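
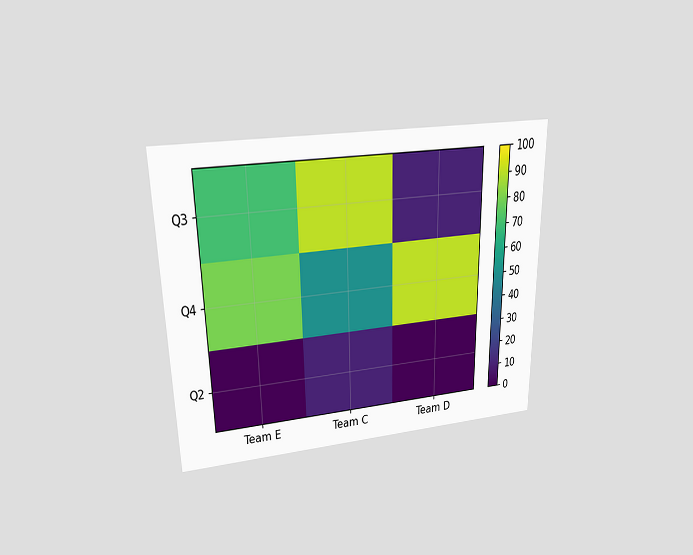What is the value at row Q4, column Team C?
The chart is viewed slightly from above. Matching cell (Q4, Team C) against the colorbar gives 50.

50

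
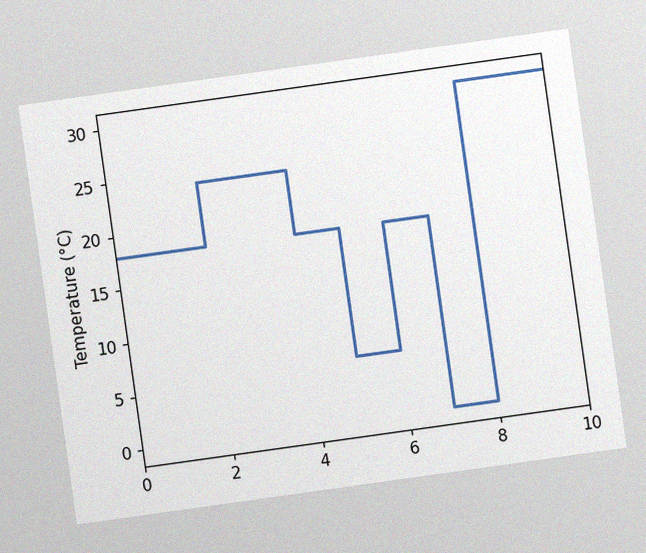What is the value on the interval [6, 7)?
The chart is tilted about 8° counter-clockwise, with some photo noise. On [6, 7) the step sits at 18°C.

18°C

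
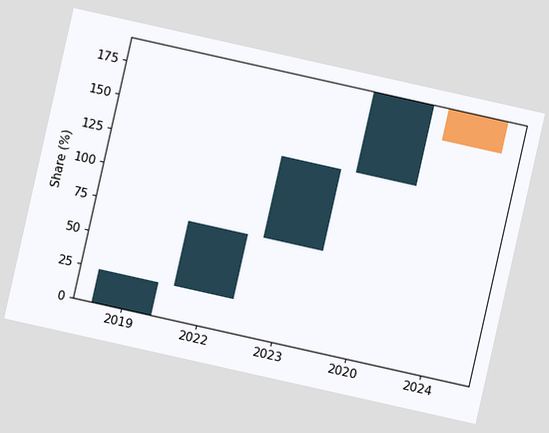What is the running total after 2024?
168%

The chart is tilted about 13° clockwise. After 2024 the running total reaches 168%.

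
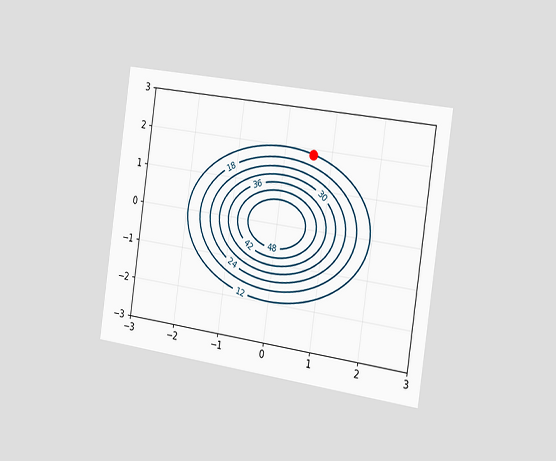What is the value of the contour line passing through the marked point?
The chart is tilted about 8° clockwise and viewed slightly from the right. The marked point sits on the contour labelled 12.

12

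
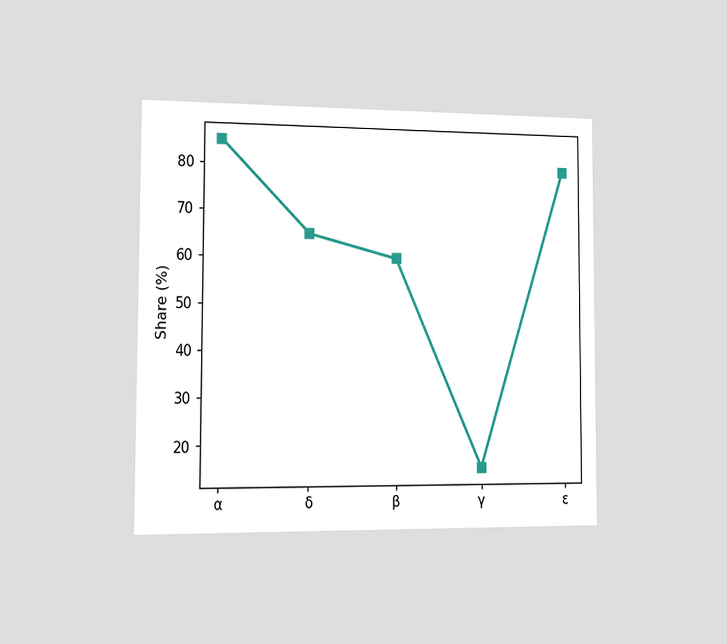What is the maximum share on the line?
The chart is viewed slightly from the left. The highest point is at α, and reading across to the y-axis gives 85%.

85%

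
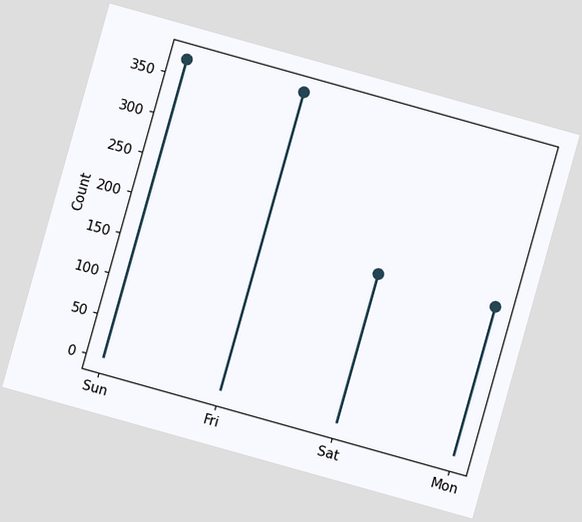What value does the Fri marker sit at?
372

The chart is tilted about 16° clockwise. The Fri marker sits at 372.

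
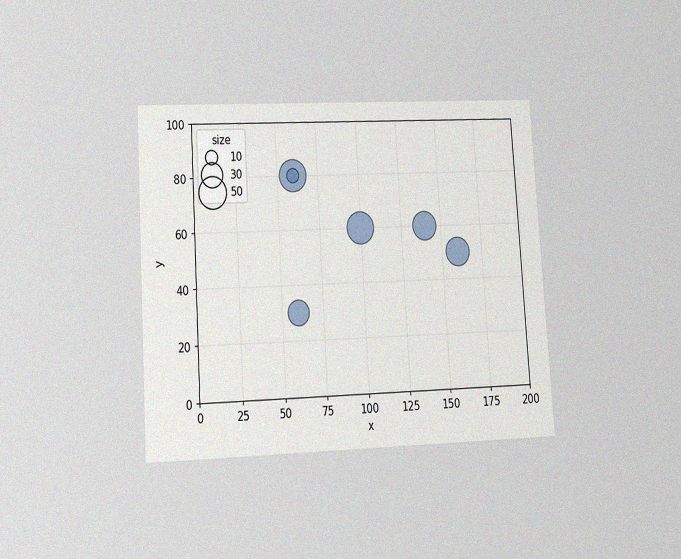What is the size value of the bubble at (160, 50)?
The chart is tilted about 4° counter-clockwise and viewed at a slight angle, with some photo noise. Matching the bubble at (160, 50) against the size legend gives 40.

40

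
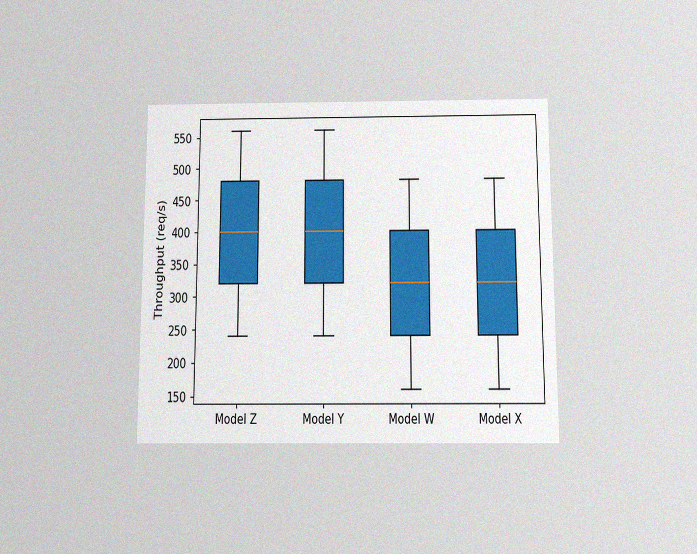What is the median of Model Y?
400req/s

The chart is viewed slightly from below, with some photo noise. The median line in the Model Y box sits at 400req/s.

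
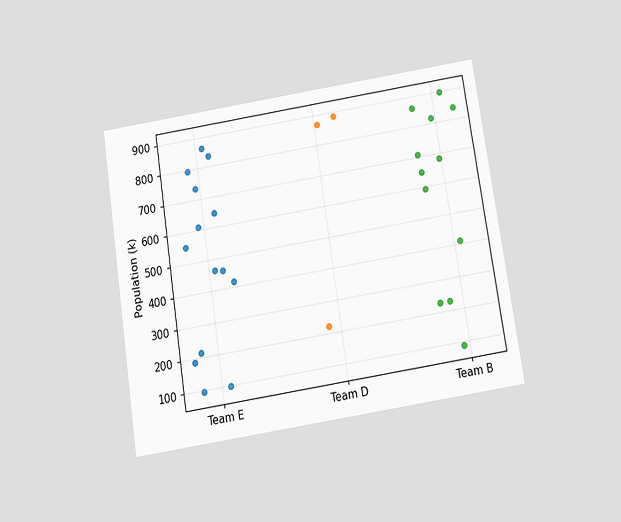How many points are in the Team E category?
14

The chart is tilted about 9° counter-clockwise and viewed slightly from below. Counting the markers in the Team E column gives 14.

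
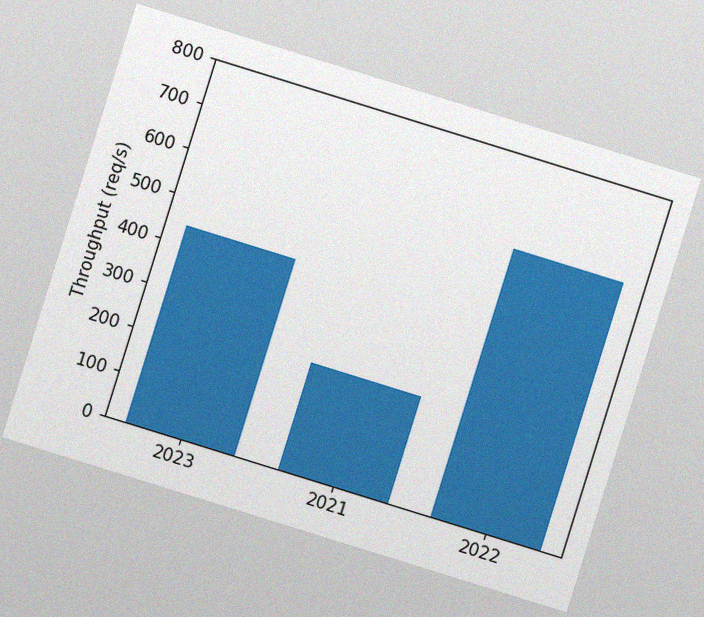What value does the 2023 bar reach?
440req/s

The chart is tilted about 17° clockwise, with some photo noise. Reading along the chart's y-axis, the 2023 bar reaches 440req/s.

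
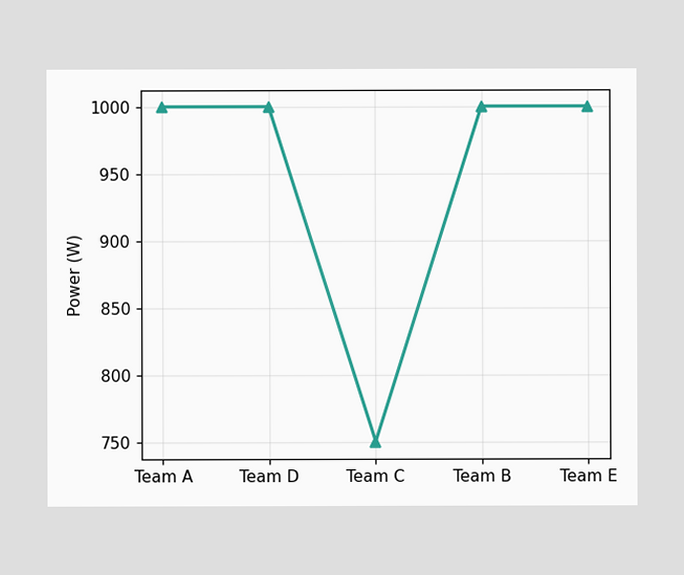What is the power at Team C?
At Team C, the line is at 750W.

750W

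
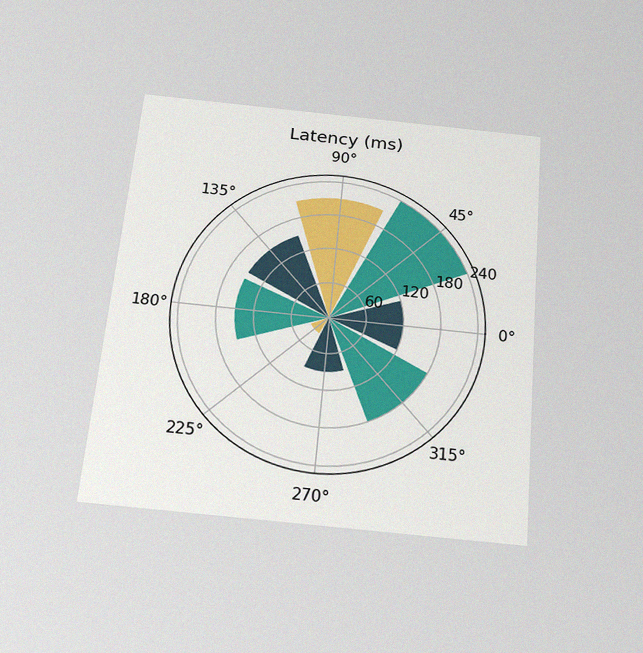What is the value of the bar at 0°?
120ms

The chart is tilted about 5° clockwise and viewed slightly from below, with some photo noise. The bar at 0° reaches 120ms on the radial axis.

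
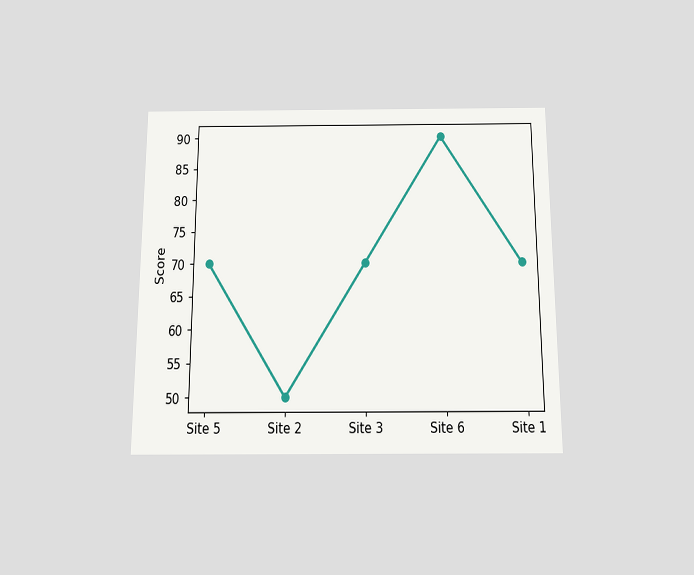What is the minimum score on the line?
50

The chart is viewed slightly from below. The lowest point is at Site 2, and reading across to the y-axis gives 50.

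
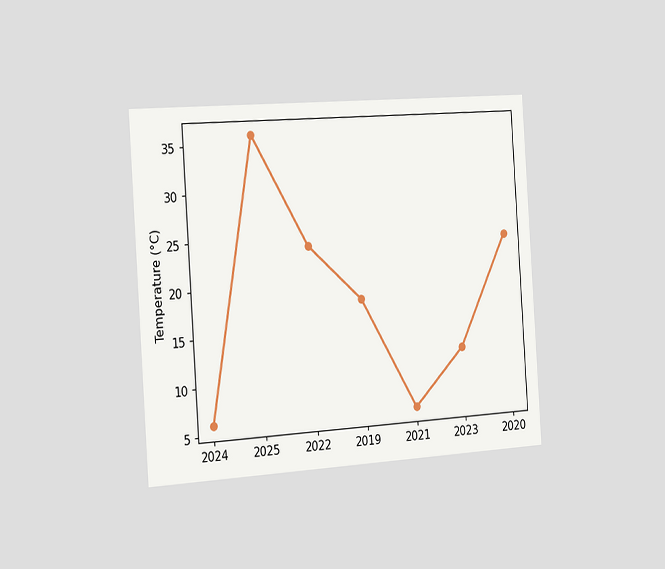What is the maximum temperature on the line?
36°C

The chart is tilted about 4° counter-clockwise and viewed slightly from the left. The highest point is at 2025, and reading across to the y-axis gives 36°C.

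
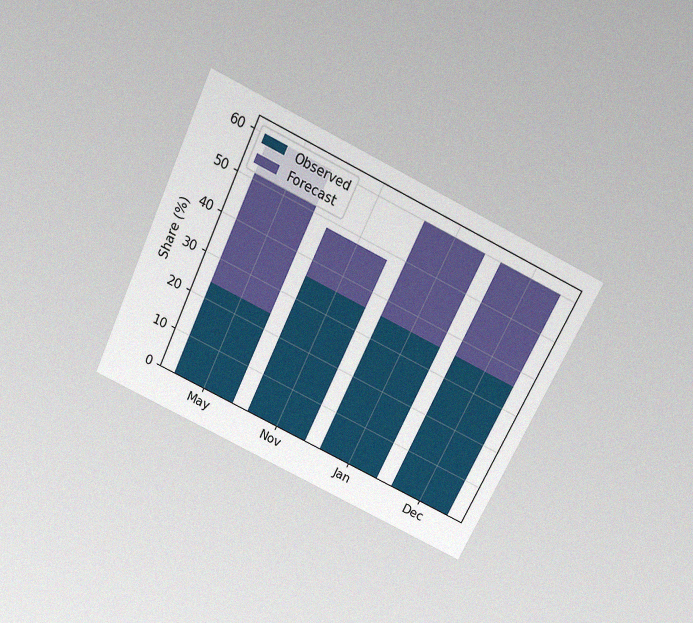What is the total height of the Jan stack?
60%

The chart is tilted about 26° clockwise and viewed slightly from above, with some photo noise. The Jan stack's top reaches 60% on the y-axis.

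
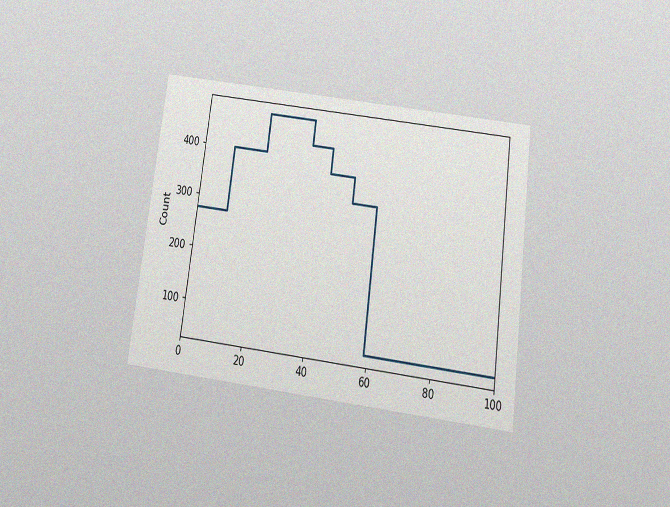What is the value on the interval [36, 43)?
425

The chart is tilted about 8° clockwise and viewed slightly from below, with some photo noise. On [36, 43) the step sits at 425.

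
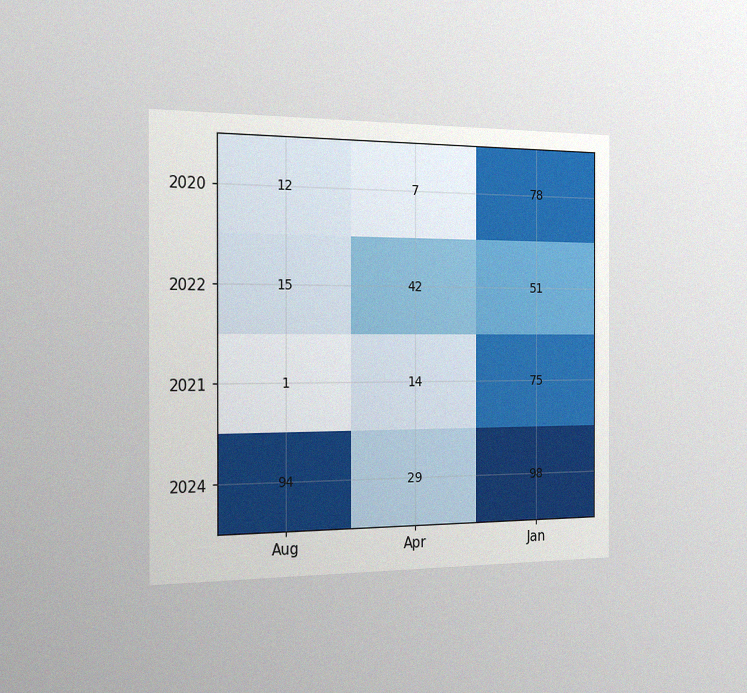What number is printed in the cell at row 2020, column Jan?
78

The chart is viewed slightly from the left, with some photo noise. The (2020, Jan) cell reads 78.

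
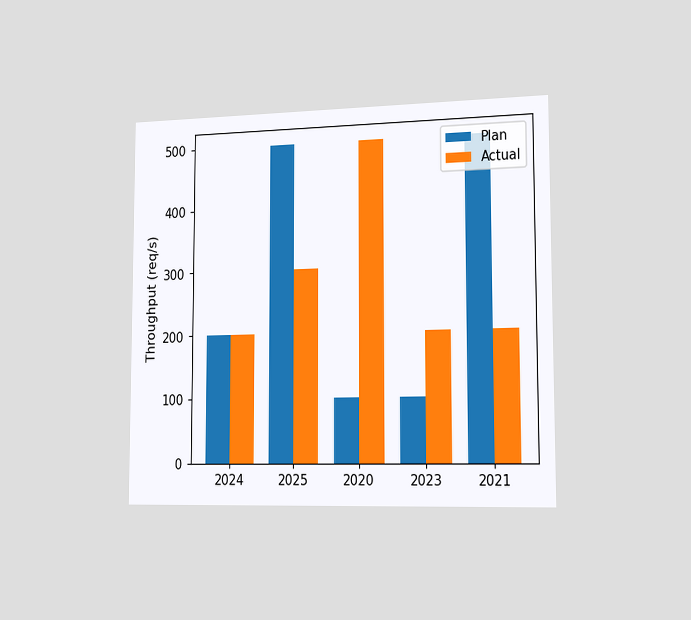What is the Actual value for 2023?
The chart is viewed slightly from the right. The Actual bar at 2023 reaches 200req/s on the y-axis.

200req/s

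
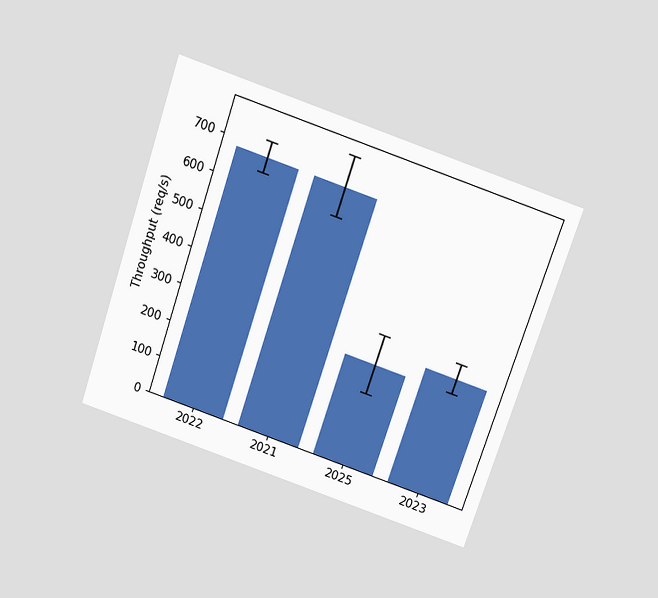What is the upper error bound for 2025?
360req/s

The chart is tilted about 19° clockwise and viewed slightly from above. The 2025 bar's upper whisker reaches 360req/s.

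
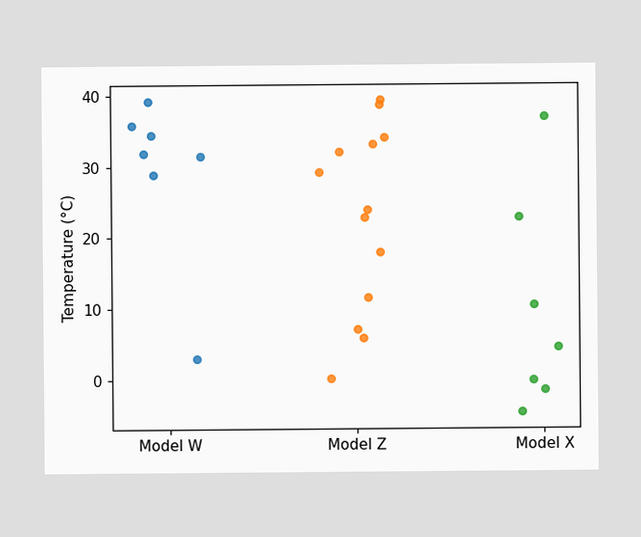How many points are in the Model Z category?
13

Counting the markers in the Model Z column gives 13.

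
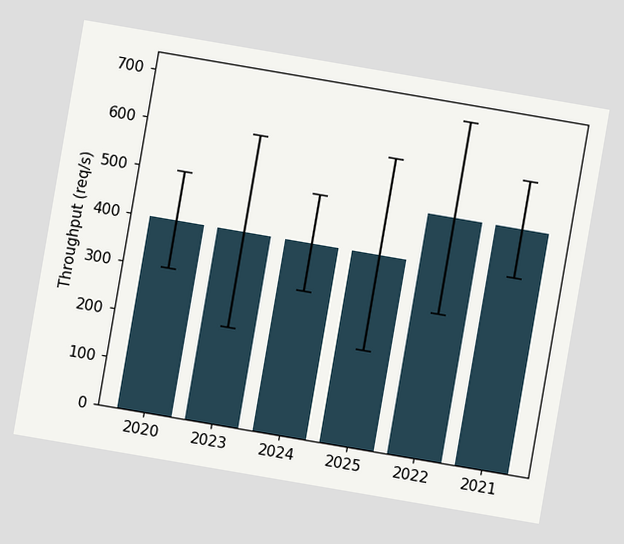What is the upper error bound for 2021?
600req/s

The chart is tilted about 10° clockwise. The 2021 bar's upper whisker reaches 600req/s.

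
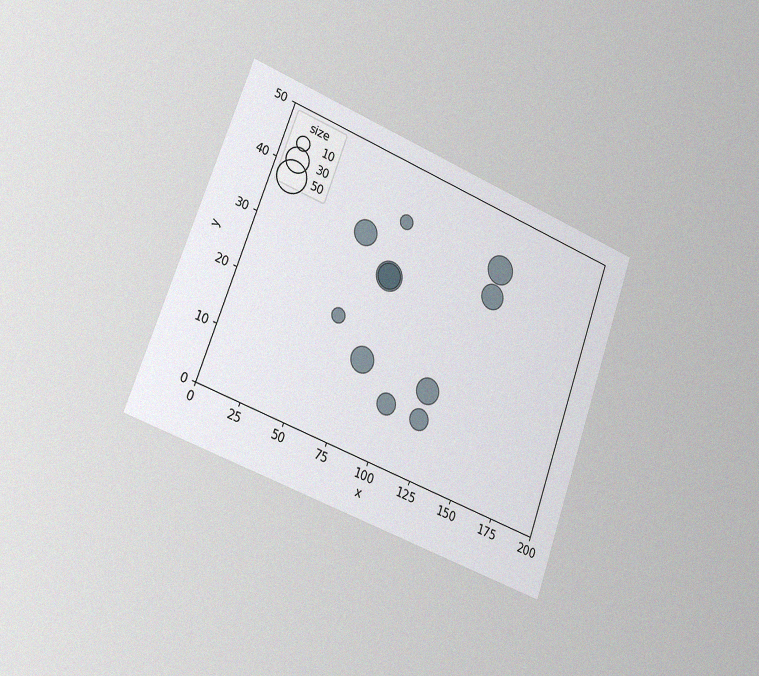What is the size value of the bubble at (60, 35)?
The chart is tilted about 20° clockwise and viewed slightly from the left, with some photo noise. Matching the bubble at (60, 35) against the size legend gives 30.

30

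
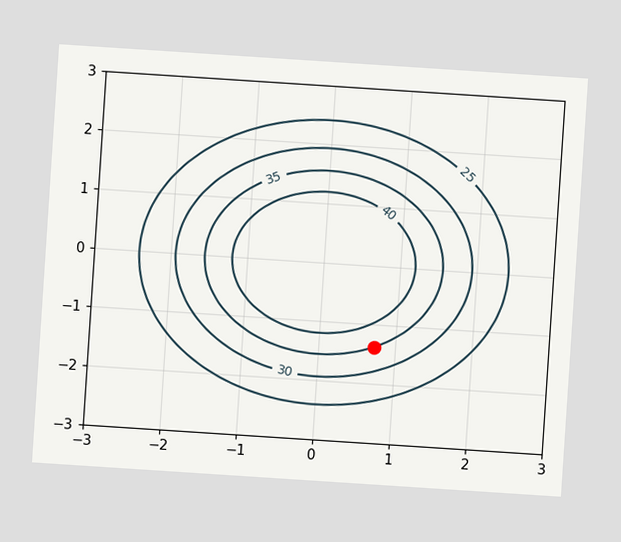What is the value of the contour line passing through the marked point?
The chart is tilted about 4° clockwise. The marked point sits on the contour labelled 35.

35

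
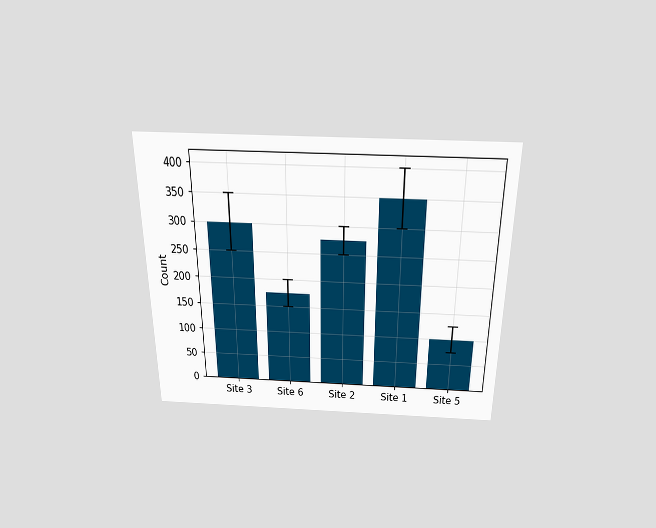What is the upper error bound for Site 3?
350

The chart is viewed slightly from above. The Site 3 bar's upper whisker reaches 350.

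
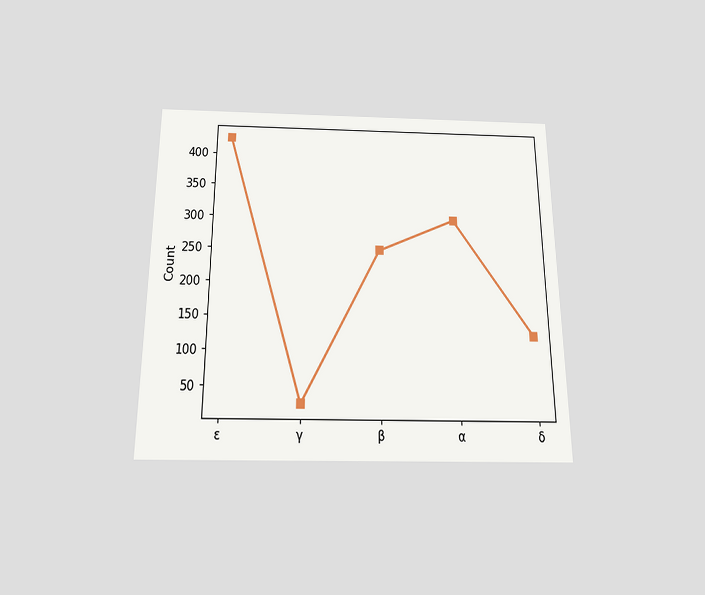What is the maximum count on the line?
425

The chart is viewed slightly from below. The highest point is at ε, and reading across to the y-axis gives 425.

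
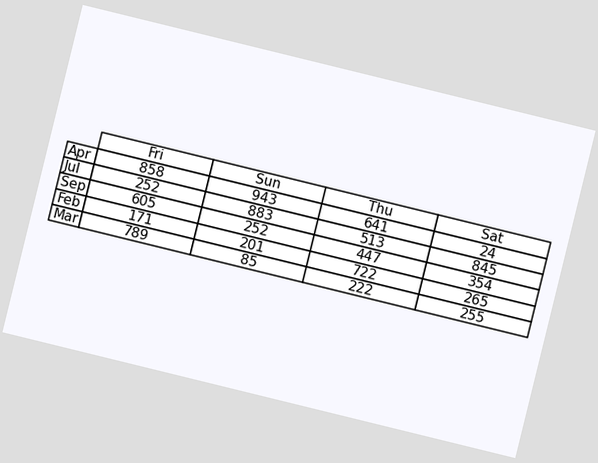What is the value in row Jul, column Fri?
252

The chart is tilted about 14° clockwise. The (Jul, Fri) cell reads 252.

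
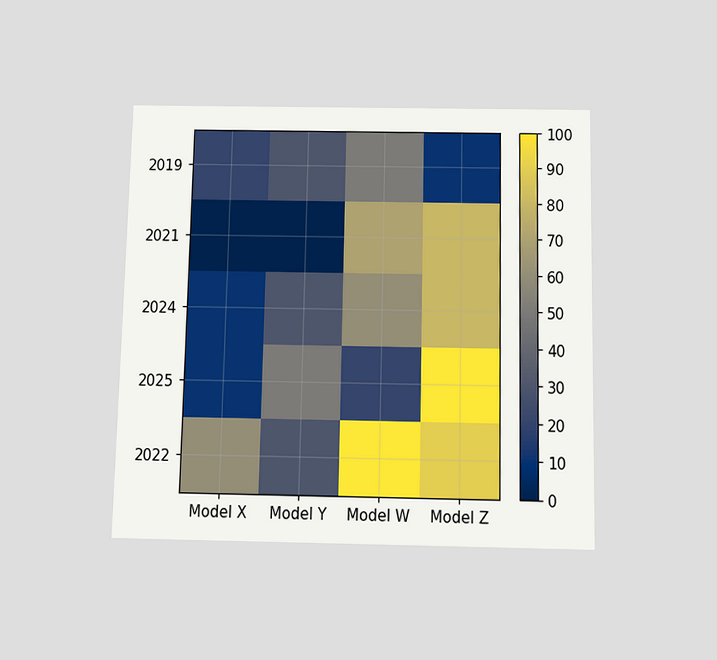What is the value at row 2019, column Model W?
50

The chart is viewed slightly from below. Matching cell (2019, Model W) against the colorbar gives 50.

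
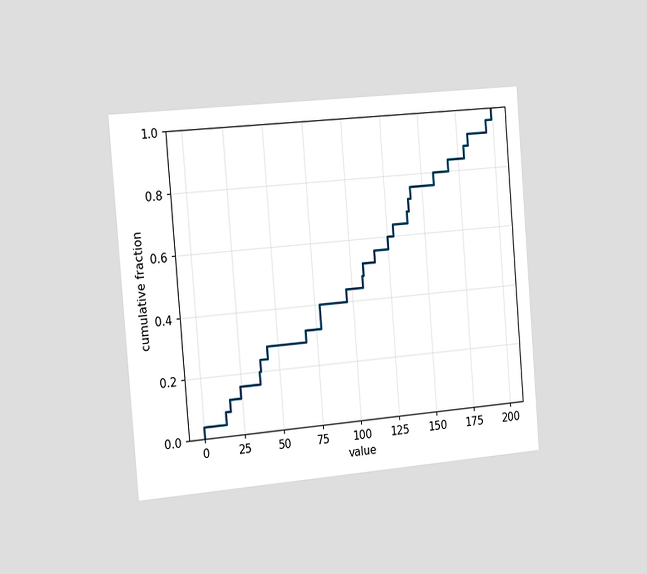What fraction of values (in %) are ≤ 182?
92%

The chart is tilted about 5° counter-clockwise and viewed slightly from the left. At x=182 the ECDF step is at 92%.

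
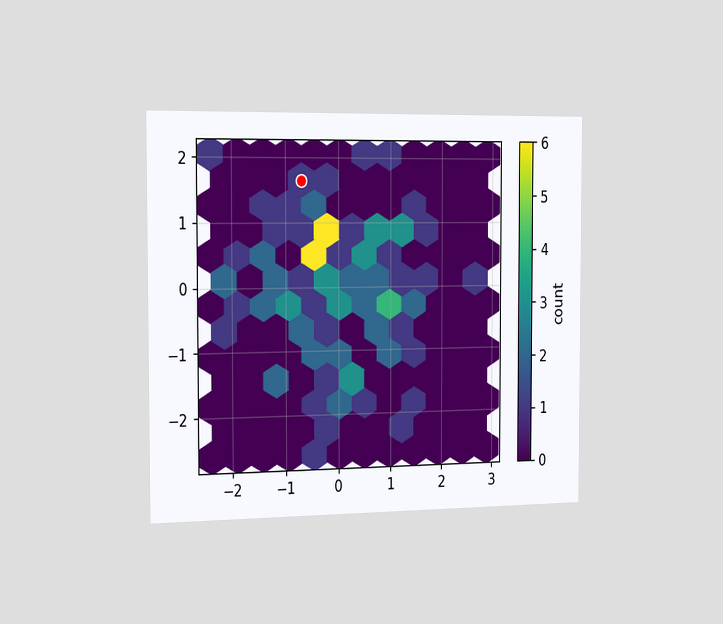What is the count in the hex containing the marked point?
1

The chart is viewed slightly from the left. The marked hex reads 1 on the colorbar.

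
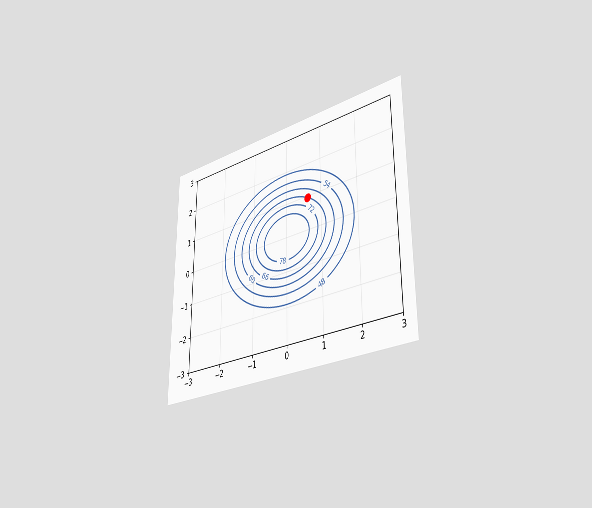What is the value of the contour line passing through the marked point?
66

The chart is viewed slightly from the right. The marked point sits on the contour labelled 66.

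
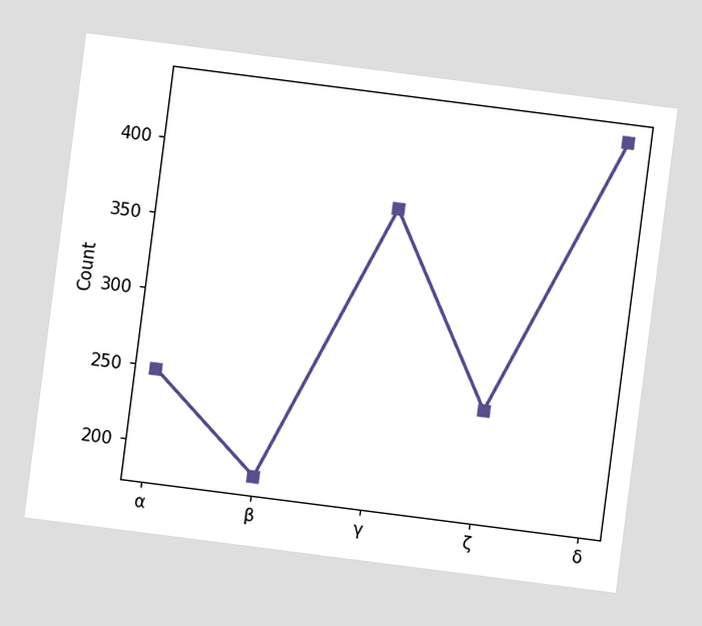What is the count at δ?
434

The chart is tilted about 7° clockwise. At δ, the line is at 434.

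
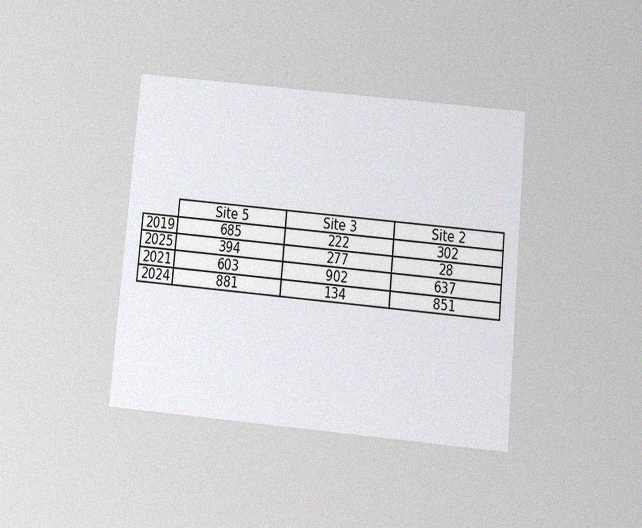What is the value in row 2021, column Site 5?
603

The chart is tilted about 5° clockwise and viewed slightly from below, with some photo noise. The (2021, Site 5) cell reads 603.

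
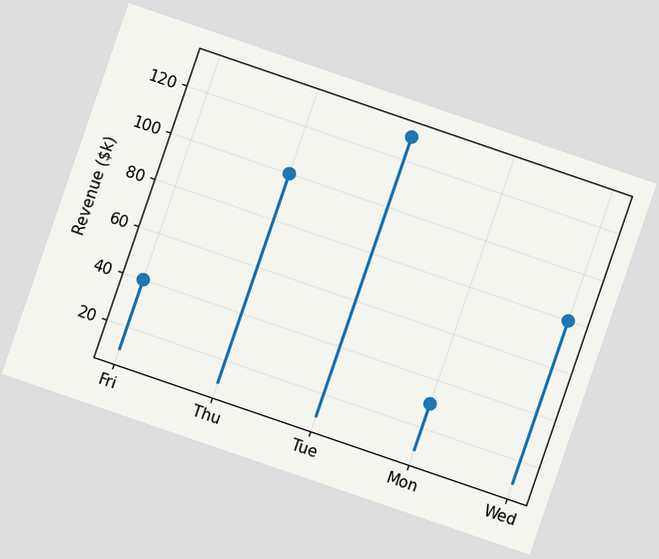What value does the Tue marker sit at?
$130k

The chart is tilted about 19° clockwise. The Tue marker sits at $130k.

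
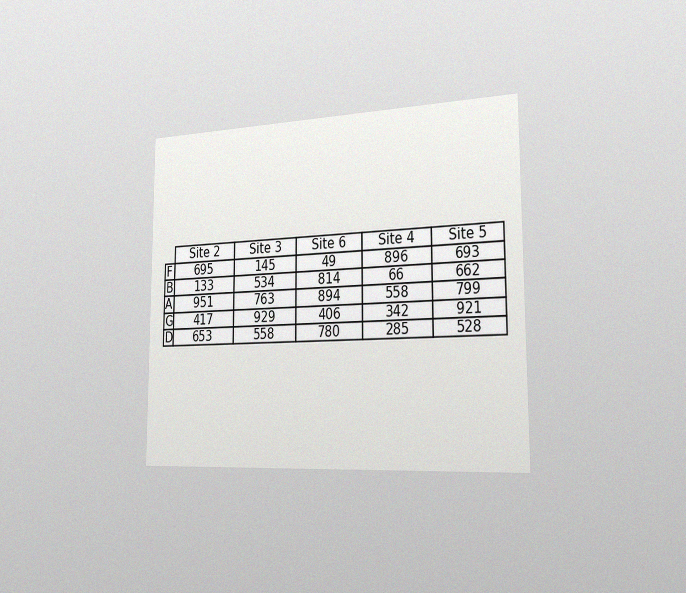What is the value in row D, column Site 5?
The chart is viewed slightly from the right, with some photo noise. The (D, Site 5) cell reads 528.

528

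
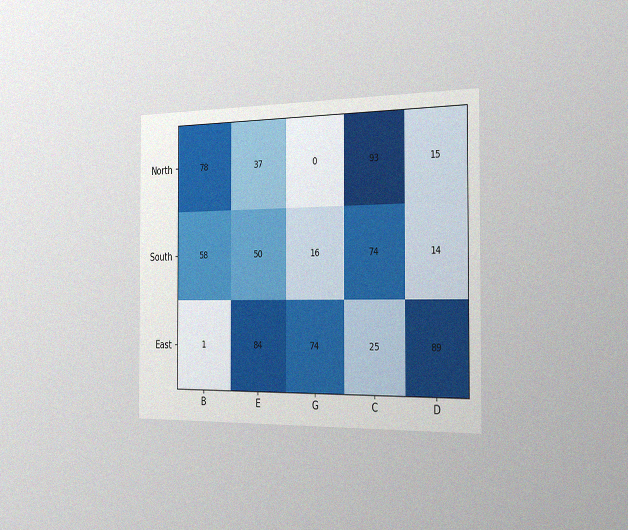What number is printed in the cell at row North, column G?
The chart is viewed slightly from the right, with some photo noise. The (North, G) cell reads 0.

0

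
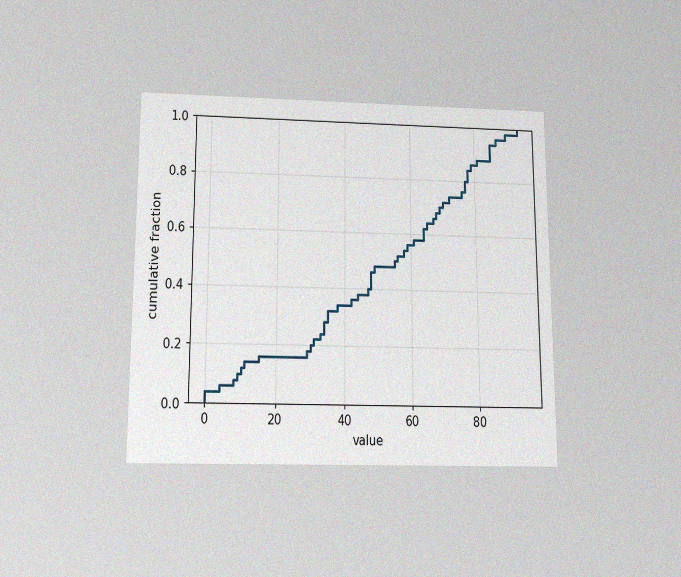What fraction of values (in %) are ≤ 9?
The chart is viewed slightly from below, with some photo noise. At x=9 the ECDF step is at 10%.

10%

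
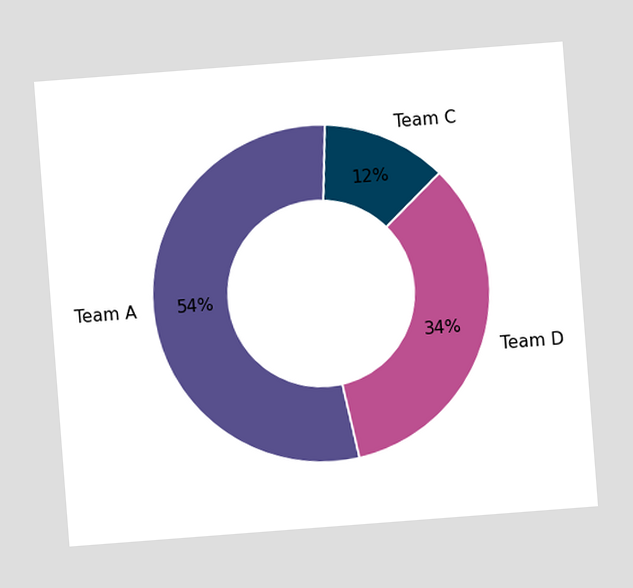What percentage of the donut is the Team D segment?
34%

The chart is tilted about 4° counter-clockwise. The Team D segment takes up 34% of the ring.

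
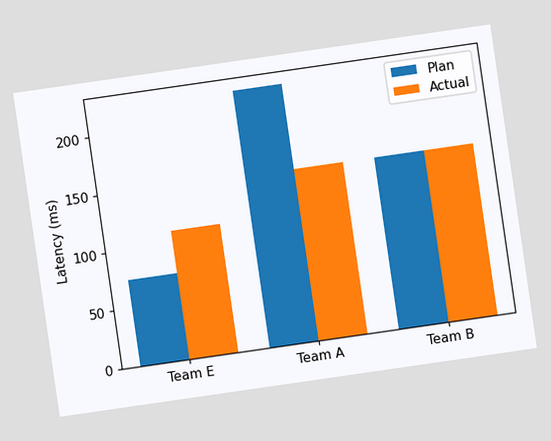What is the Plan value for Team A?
The chart is tilted about 8° counter-clockwise. The Plan bar at Team A reaches 222ms on the y-axis.

222ms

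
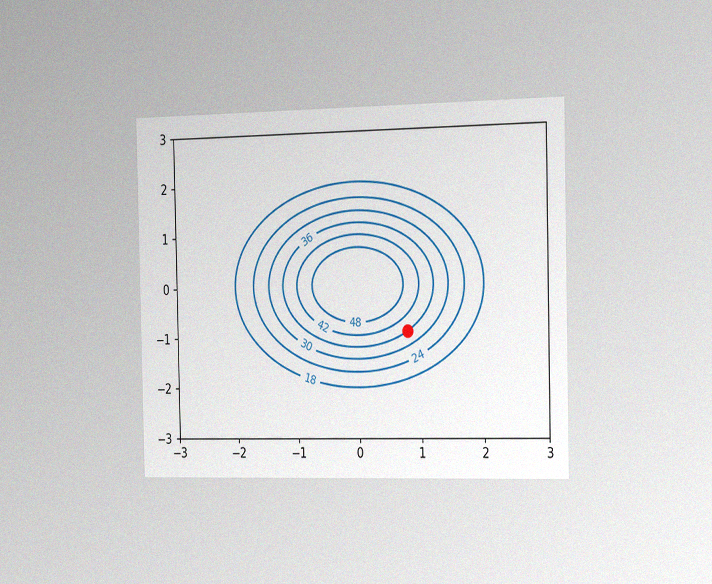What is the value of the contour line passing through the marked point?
The chart is viewed slightly from the right, with some photo noise. The marked point sits on the contour labelled 36.

36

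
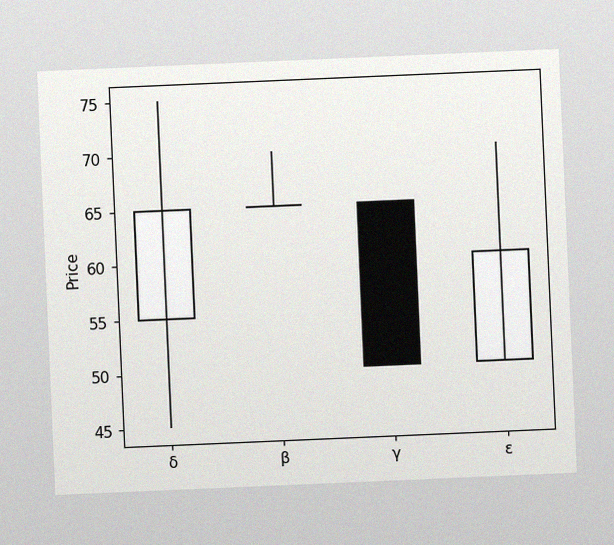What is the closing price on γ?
The chart is tilted about 2° counter-clockwise, with some photo noise. The γ candle closes at 50.

50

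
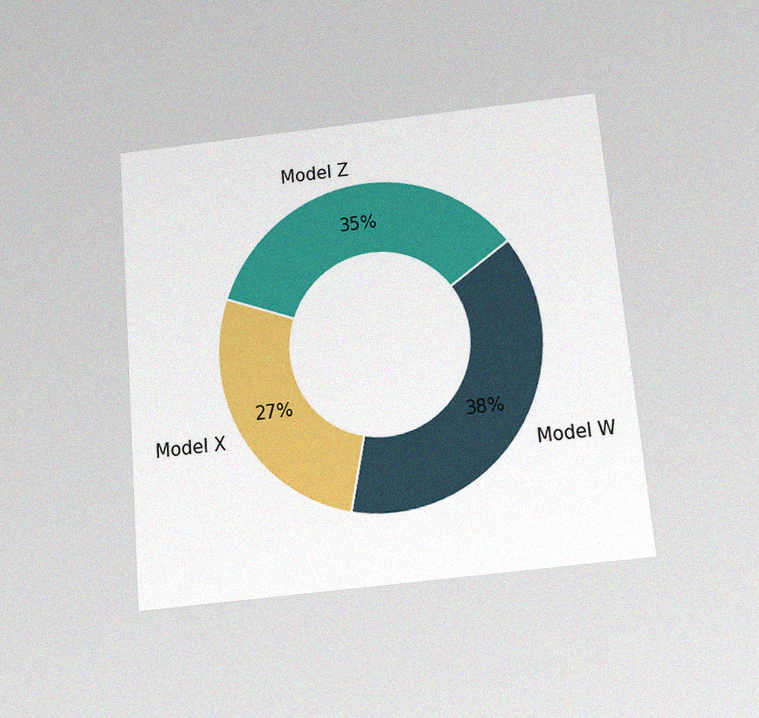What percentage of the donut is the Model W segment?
38%

The chart is tilted about 5° counter-clockwise and viewed slightly from below, with some photo noise. The Model W segment takes up 38% of the ring.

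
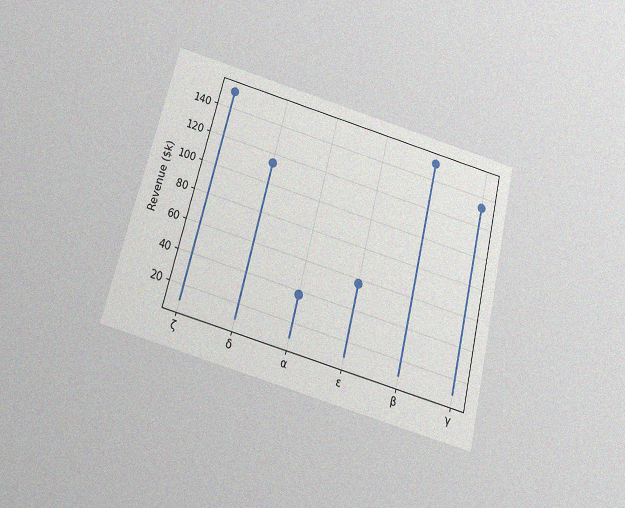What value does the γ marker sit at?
$133k

The chart is tilted about 14° clockwise and viewed slightly from below, with some photo noise. The γ marker sits at $133k.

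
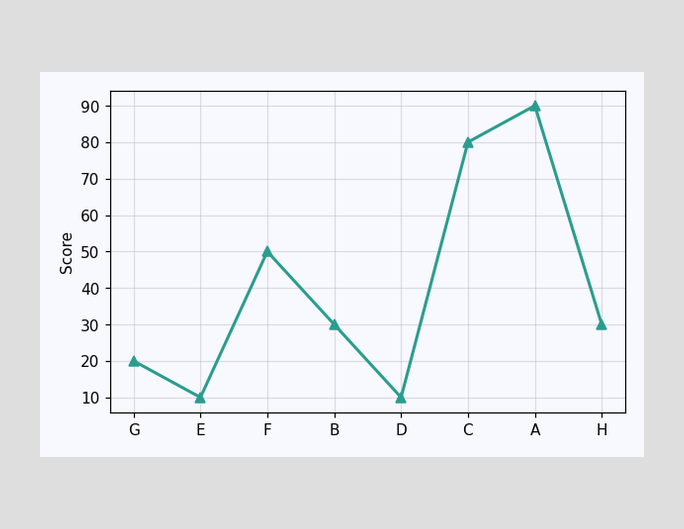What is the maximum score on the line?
90

The highest point is at A, and reading across to the y-axis gives 90.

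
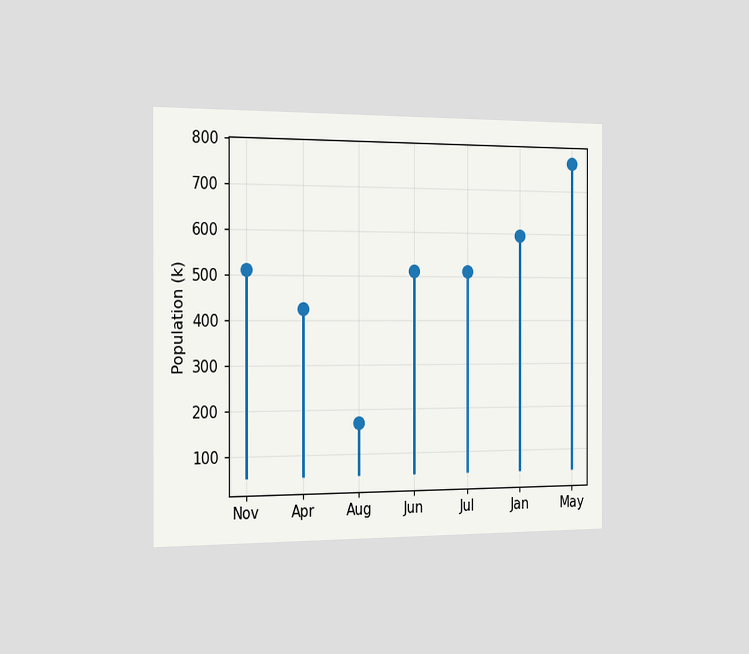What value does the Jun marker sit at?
The chart is viewed slightly from the left. The Jun marker sits at 510k.

510k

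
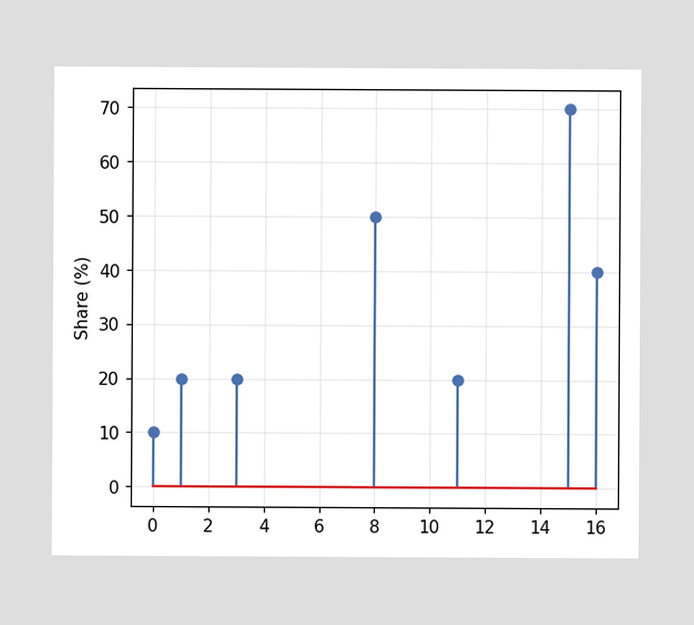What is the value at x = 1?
20%

The stem at x=1 reaches 20%.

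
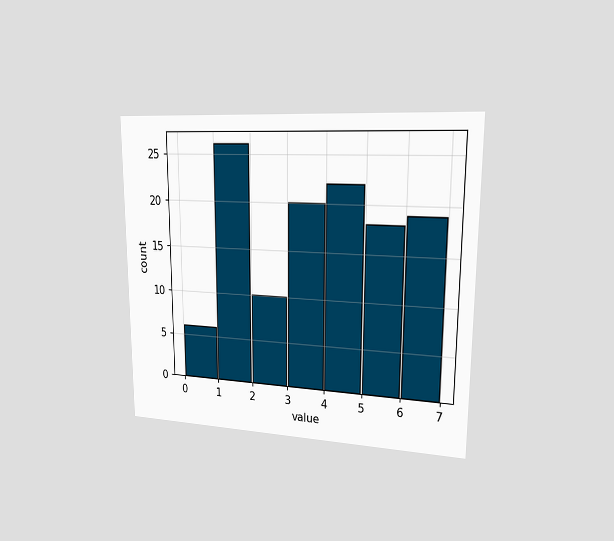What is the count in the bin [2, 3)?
10

The chart is viewed slightly from the right. The [2, 3) bin has height 10.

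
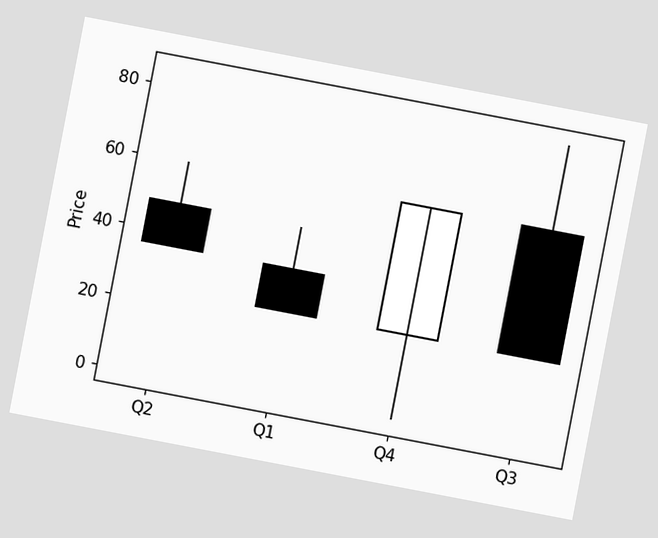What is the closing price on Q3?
24

The chart is tilted about 11° clockwise. The Q3 candle closes at 24.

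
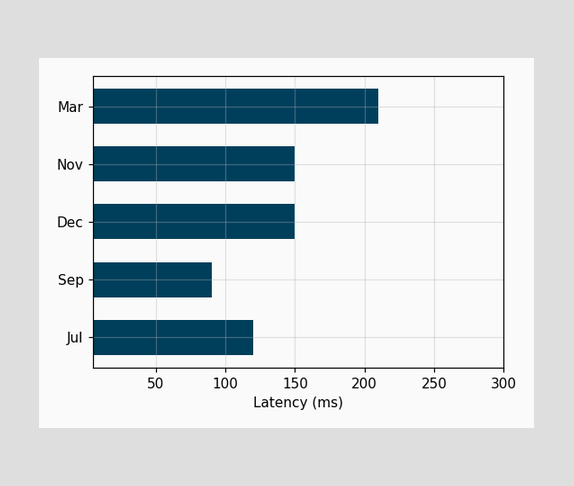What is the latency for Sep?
Reading along the chart's x-axis, the Sep bar reaches 90ms.

90ms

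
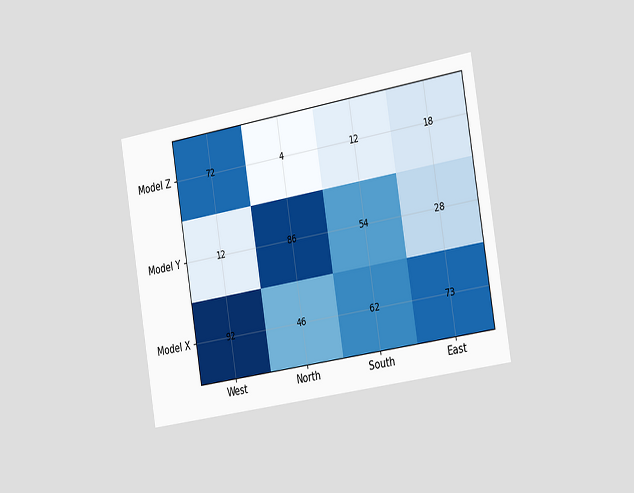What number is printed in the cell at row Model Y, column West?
12

The chart is tilted about 9° counter-clockwise and viewed slightly from the right. The (Model Y, West) cell reads 12.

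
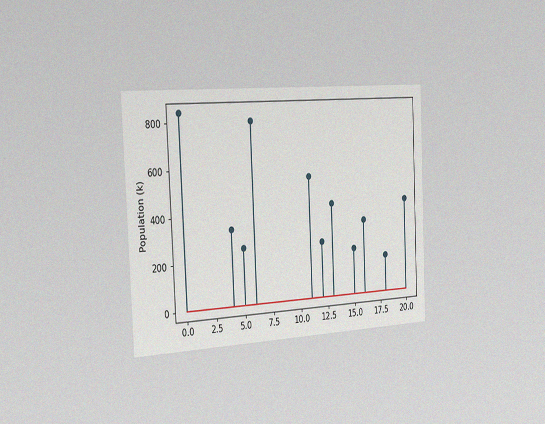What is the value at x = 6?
798k

The chart is tilted about 3° counter-clockwise and viewed slightly from the left, with some photo noise. The stem at x=6 reaches 798k.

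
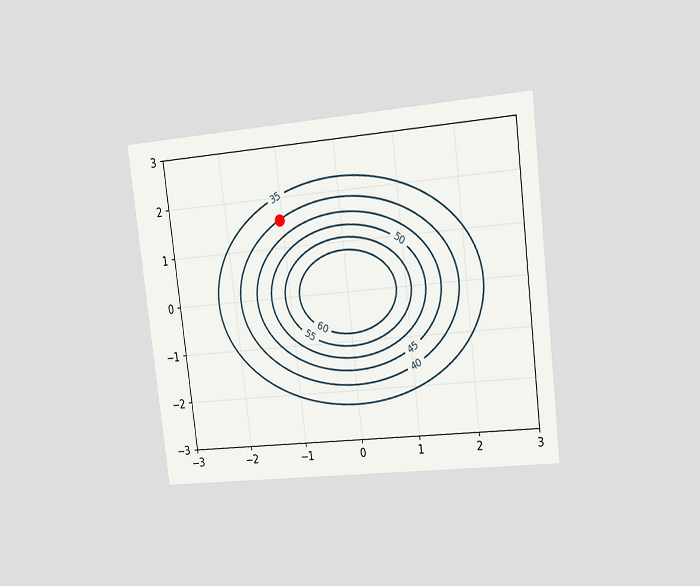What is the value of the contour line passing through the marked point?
The chart is tilted about 7° counter-clockwise and viewed slightly from the right. The marked point sits on the contour labelled 40.

40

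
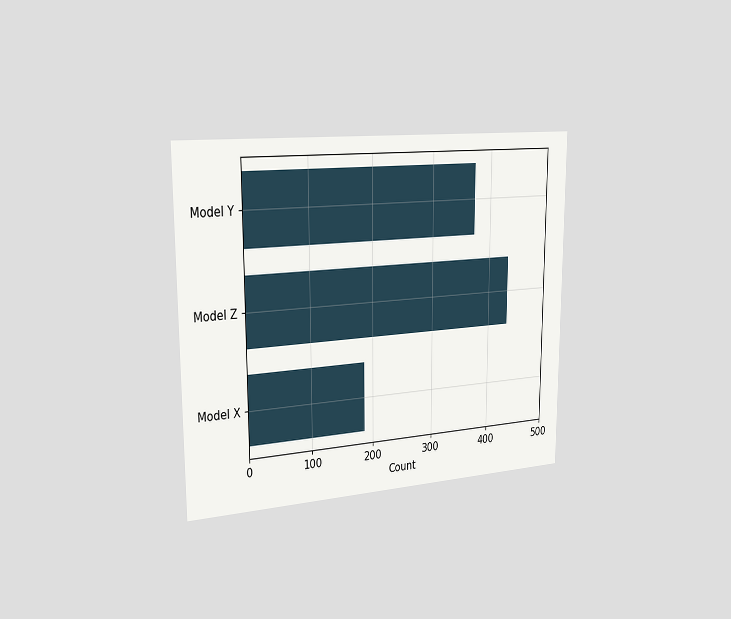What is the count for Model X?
186

The chart is viewed slightly from the left. Reading along the chart's x-axis, the Model X bar reaches 186.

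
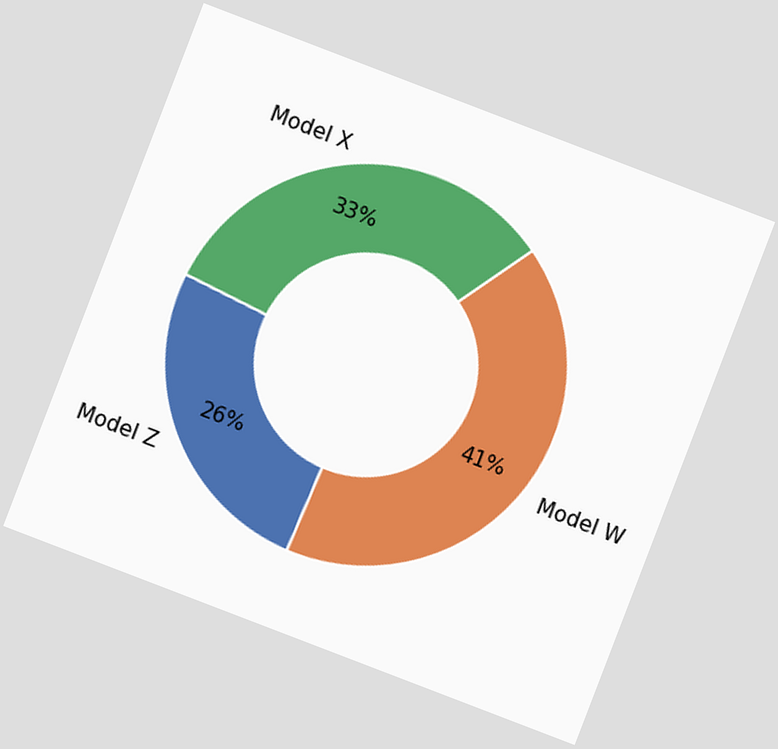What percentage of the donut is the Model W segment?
The chart is tilted about 21° clockwise. The Model W segment takes up 41% of the ring.

41%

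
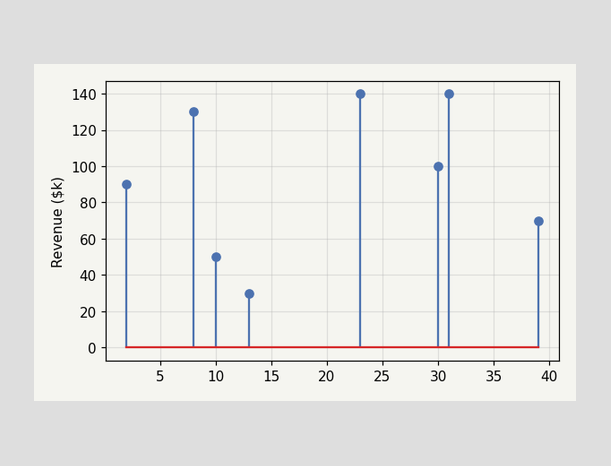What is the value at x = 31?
The stem at x=31 reaches $140k.

$140k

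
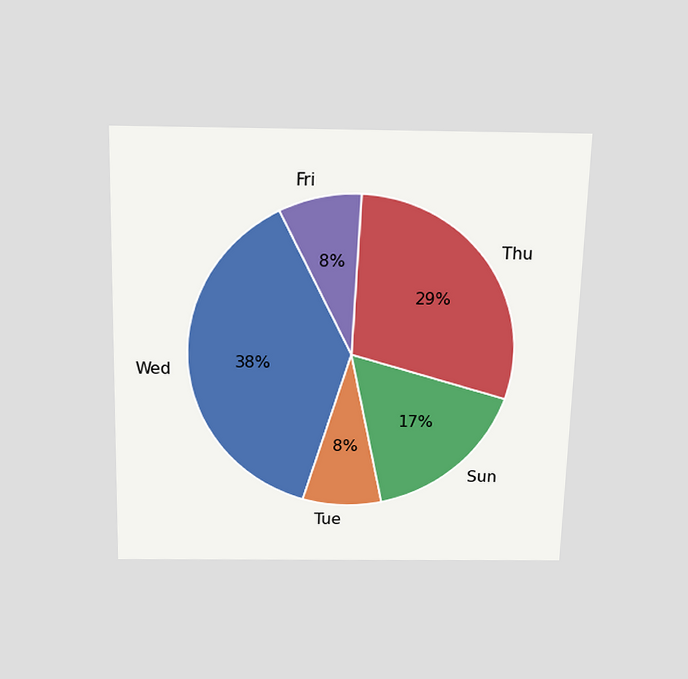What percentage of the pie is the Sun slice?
17%

The chart is viewed slightly from above. The Sun slice takes up 17% of the pie.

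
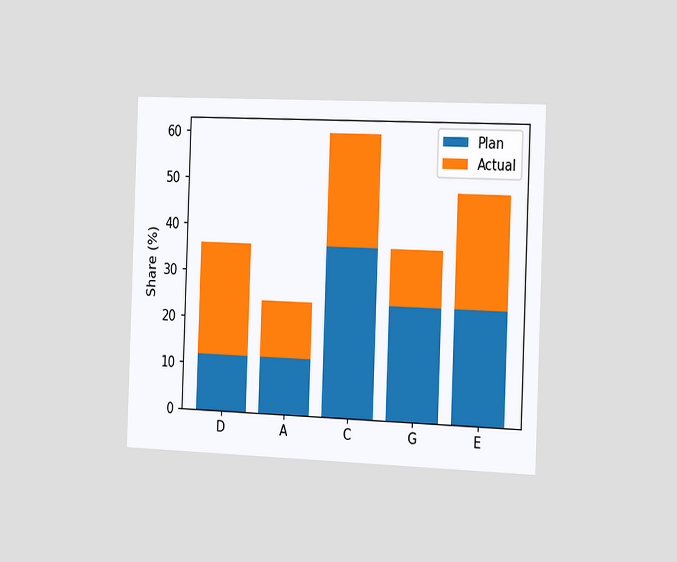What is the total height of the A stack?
The chart is tilted about 2° clockwise and viewed slightly from the right. The A stack's top reaches 24% on the y-axis.

24%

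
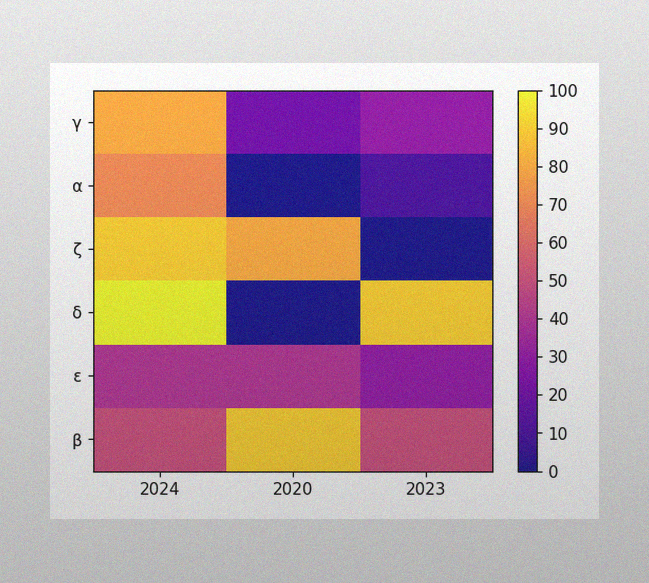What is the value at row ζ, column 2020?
80

The image has some photo noise and uneven lighting. Matching cell (ζ, 2020) against the colorbar gives 80.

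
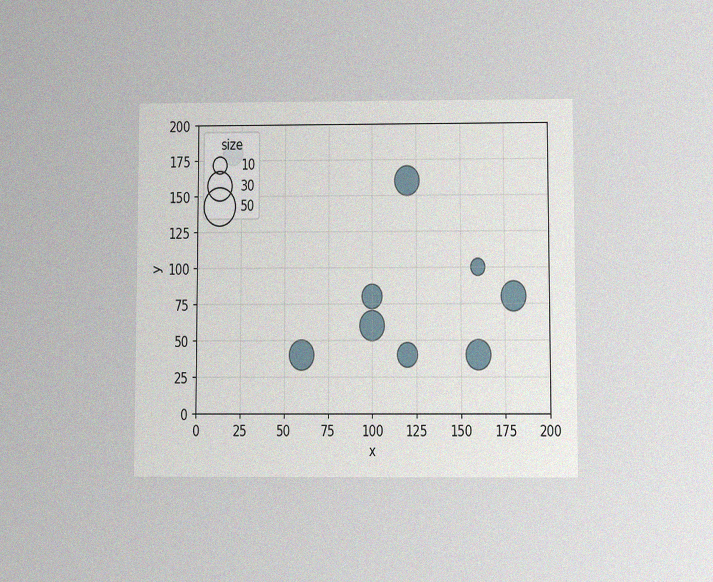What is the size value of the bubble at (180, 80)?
30

The chart is viewed slightly from below, with some photo noise. Matching the bubble at (180, 80) against the size legend gives 30.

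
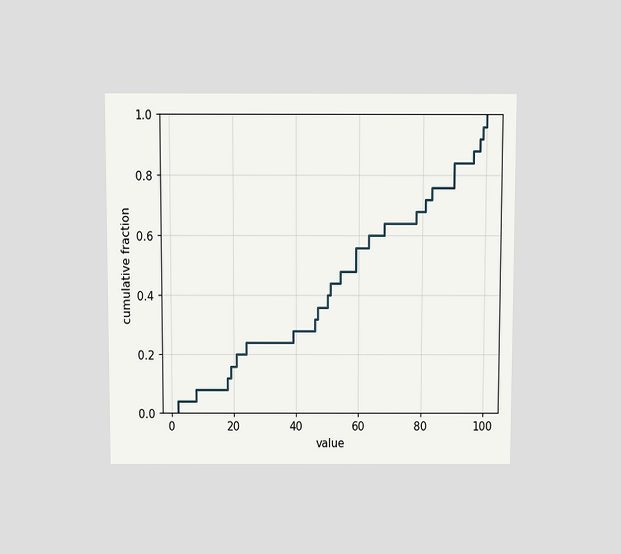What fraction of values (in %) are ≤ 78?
68%

The chart is viewed slightly from above. At x=78 the ECDF step is at 68%.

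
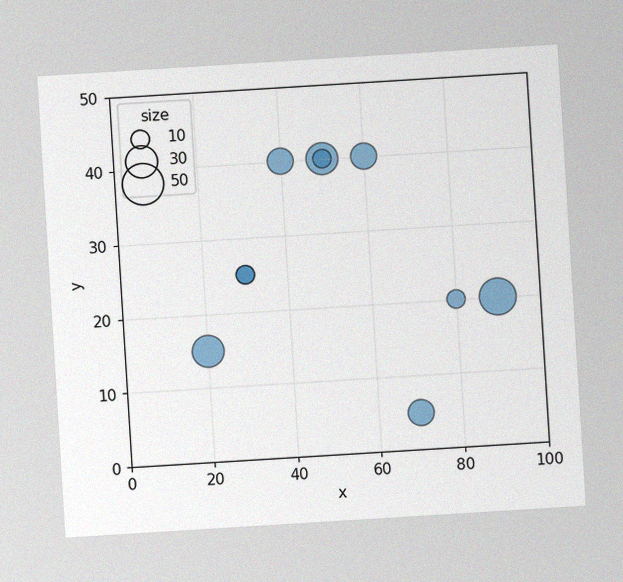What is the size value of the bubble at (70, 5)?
The chart is tilted about 4° counter-clockwise, with some photo noise. Matching the bubble at (70, 5) against the size legend gives 20.

20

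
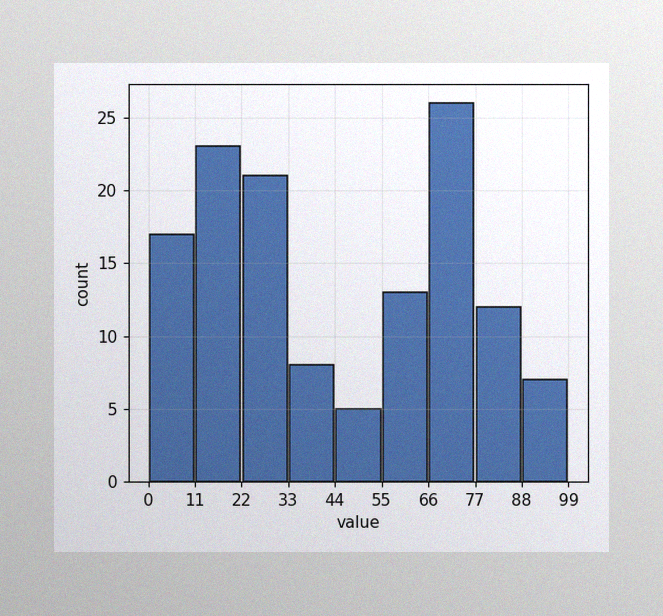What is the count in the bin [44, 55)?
5

The image has some photo noise and uneven lighting. The [44, 55) bin has height 5.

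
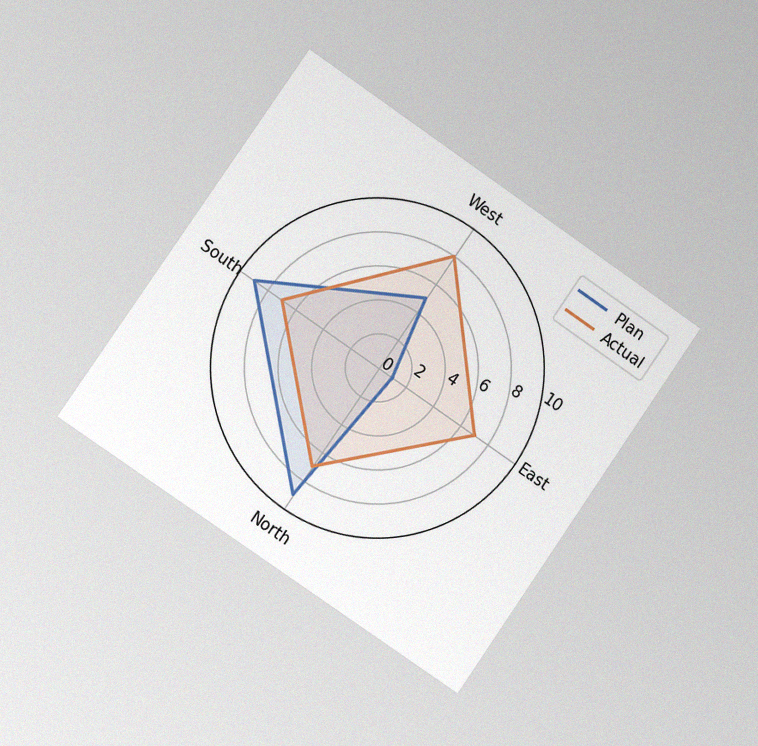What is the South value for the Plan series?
The chart is tilted about 35° clockwise and viewed slightly from the left, with some photo noise. On the South axis, Plan reaches 9.

9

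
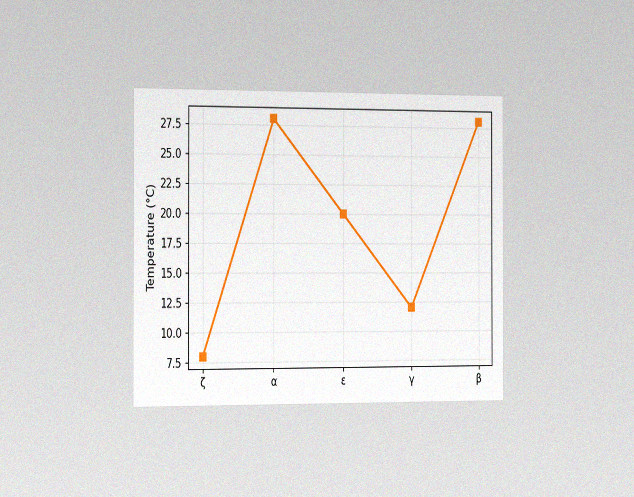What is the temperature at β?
28°C

The chart is viewed slightly from the left, with some photo noise. At β, the line is at 28°C.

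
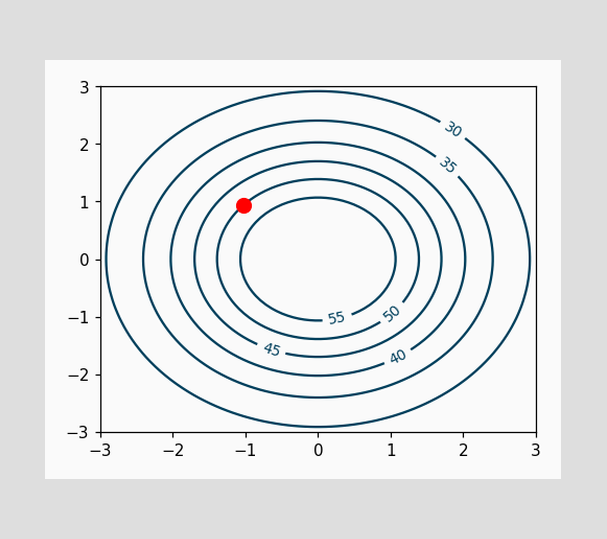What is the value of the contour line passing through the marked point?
50

The marked point sits on the contour labelled 50.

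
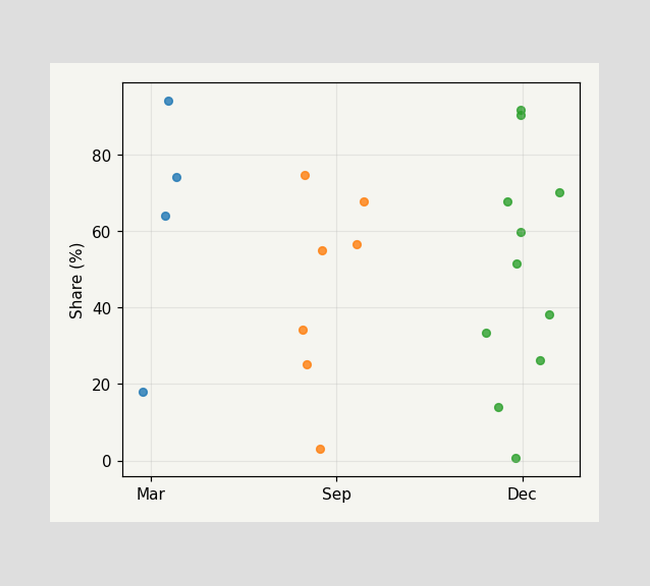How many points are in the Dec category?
Counting the markers in the Dec column gives 11.

11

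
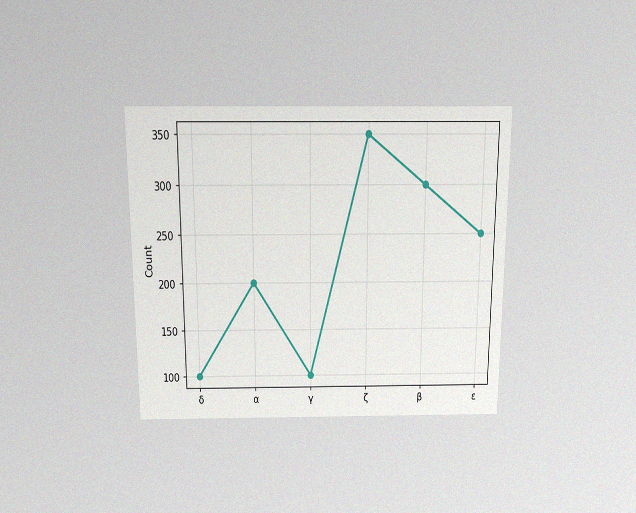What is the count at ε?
The chart is viewed slightly from above, with some photo noise. At ε, the line is at 250.

250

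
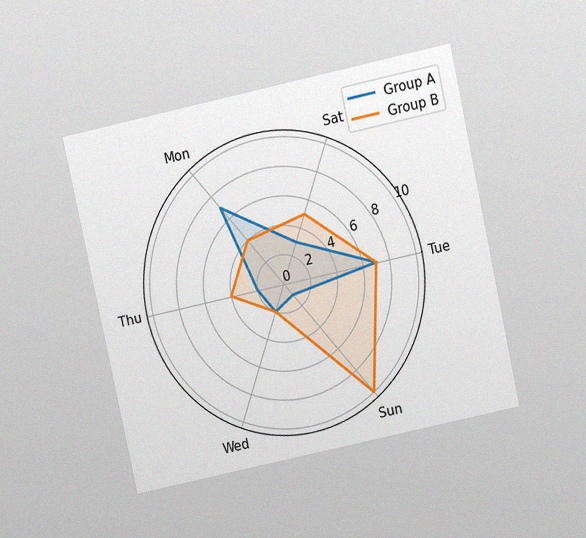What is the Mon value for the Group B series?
The chart is tilted about 12° counter-clockwise and viewed slightly from above, with some photo noise. On the Mon axis, Group B reaches 4.

4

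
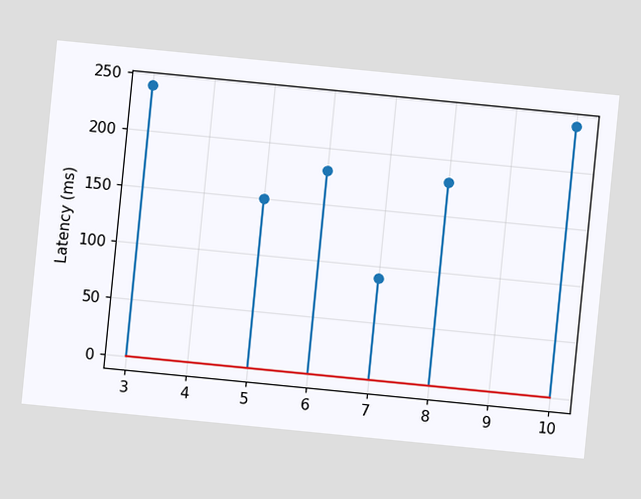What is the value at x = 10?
The chart is tilted about 6° clockwise. The stem at x=10 reaches 240ms.

240ms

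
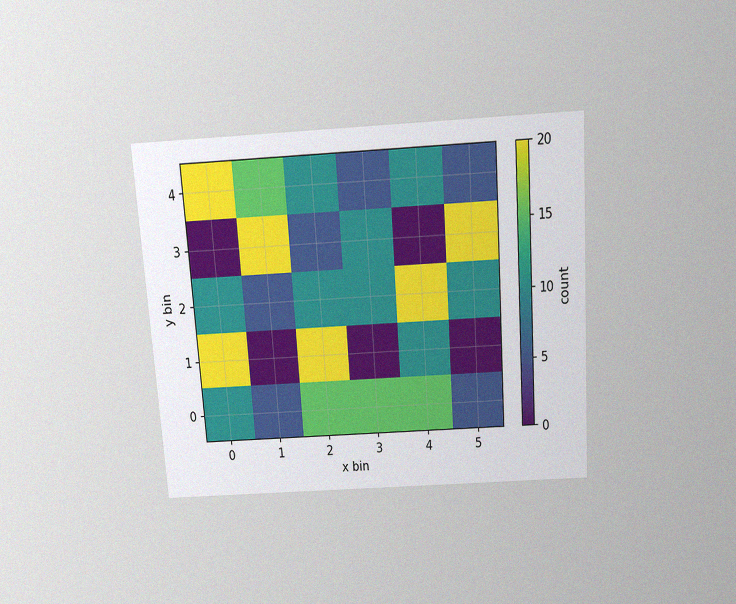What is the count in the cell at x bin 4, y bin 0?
15

The chart is tilted about 4° counter-clockwise and viewed slightly from above, with some photo noise. Matching the cell (4, 0) against the colorbar gives 15.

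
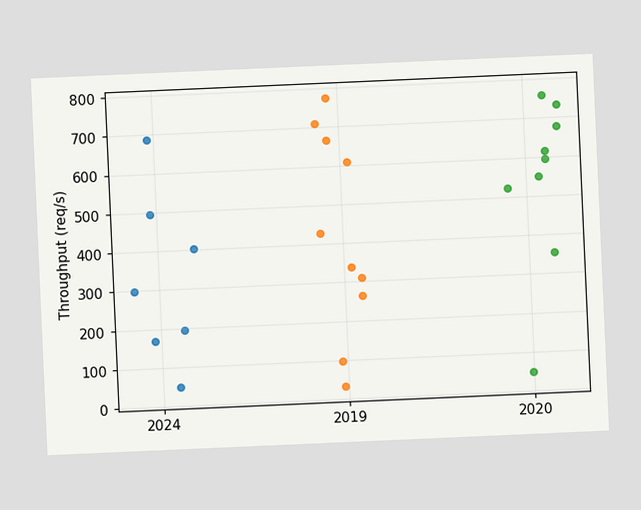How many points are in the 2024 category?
7

The chart is tilted about 3° counter-clockwise. Counting the markers in the 2024 column gives 7.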